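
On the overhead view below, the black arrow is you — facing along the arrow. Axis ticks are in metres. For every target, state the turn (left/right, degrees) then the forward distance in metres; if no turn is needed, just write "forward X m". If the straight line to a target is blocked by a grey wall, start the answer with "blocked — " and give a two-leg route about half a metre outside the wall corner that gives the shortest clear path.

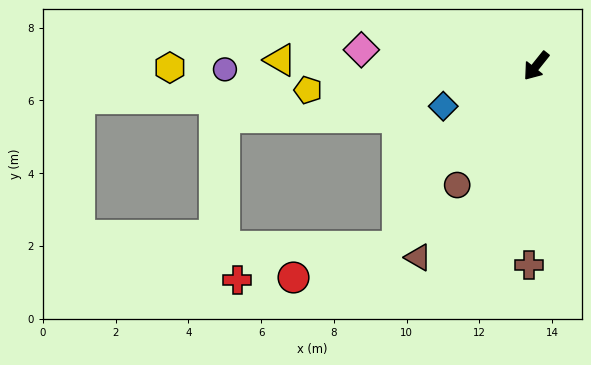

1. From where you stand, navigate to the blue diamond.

turn right 28°, forward 2.8 m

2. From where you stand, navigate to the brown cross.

turn left 37°, forward 5.5 m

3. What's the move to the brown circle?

turn left 5°, forward 3.9 m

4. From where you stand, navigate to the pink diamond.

turn right 57°, forward 4.8 m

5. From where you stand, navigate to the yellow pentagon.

turn right 45°, forward 6.3 m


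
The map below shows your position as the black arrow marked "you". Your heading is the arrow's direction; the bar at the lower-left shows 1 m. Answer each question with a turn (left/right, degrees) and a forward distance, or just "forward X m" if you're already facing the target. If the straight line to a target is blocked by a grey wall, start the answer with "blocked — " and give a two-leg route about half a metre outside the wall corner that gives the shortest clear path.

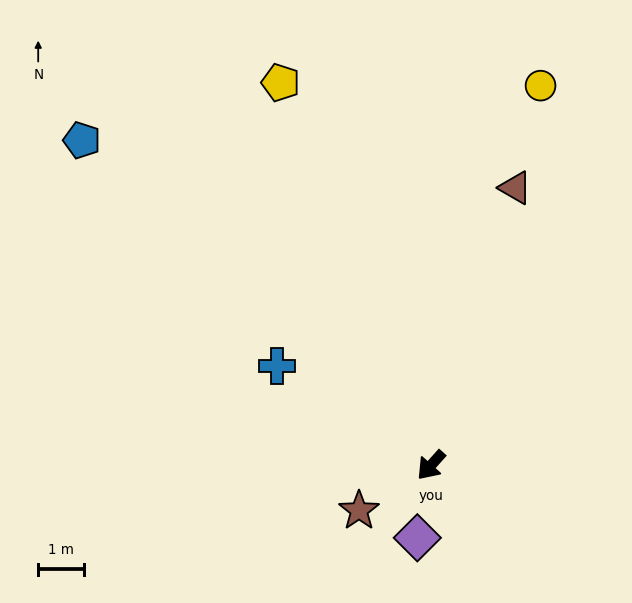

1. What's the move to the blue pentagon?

turn right 91°, forward 10.5 m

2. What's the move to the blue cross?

turn right 81°, forward 4.0 m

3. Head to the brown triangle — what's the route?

turn right 155°, forward 6.4 m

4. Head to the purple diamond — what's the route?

turn left 31°, forward 1.6 m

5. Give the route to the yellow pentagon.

turn right 117°, forward 9.0 m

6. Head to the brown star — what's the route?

turn right 16°, forward 1.9 m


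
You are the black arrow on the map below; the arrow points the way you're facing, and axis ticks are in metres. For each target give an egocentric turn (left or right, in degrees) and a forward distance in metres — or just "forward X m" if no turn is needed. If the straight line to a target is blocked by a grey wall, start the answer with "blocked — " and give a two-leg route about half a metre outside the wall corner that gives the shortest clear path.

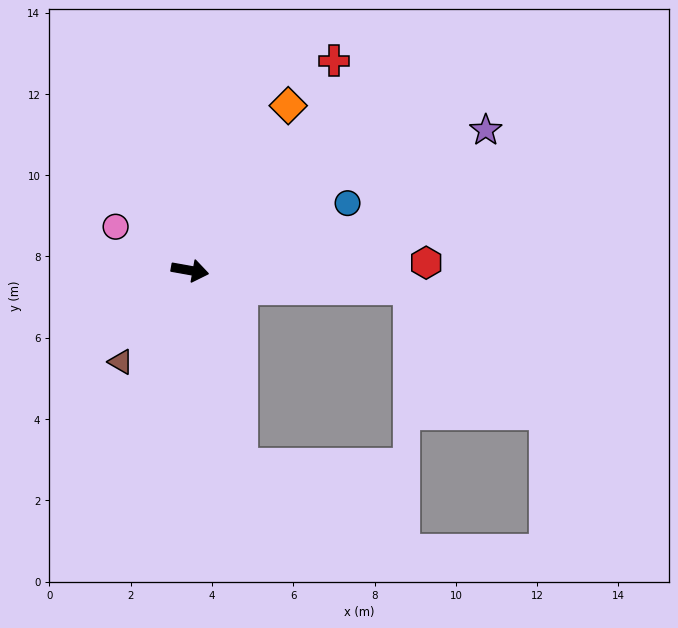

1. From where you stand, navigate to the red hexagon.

turn left 12°, forward 5.8 m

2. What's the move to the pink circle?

turn left 160°, forward 2.1 m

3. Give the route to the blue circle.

turn left 33°, forward 4.2 m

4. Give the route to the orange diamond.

turn left 69°, forward 4.7 m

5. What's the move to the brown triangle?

turn right 117°, forward 2.8 m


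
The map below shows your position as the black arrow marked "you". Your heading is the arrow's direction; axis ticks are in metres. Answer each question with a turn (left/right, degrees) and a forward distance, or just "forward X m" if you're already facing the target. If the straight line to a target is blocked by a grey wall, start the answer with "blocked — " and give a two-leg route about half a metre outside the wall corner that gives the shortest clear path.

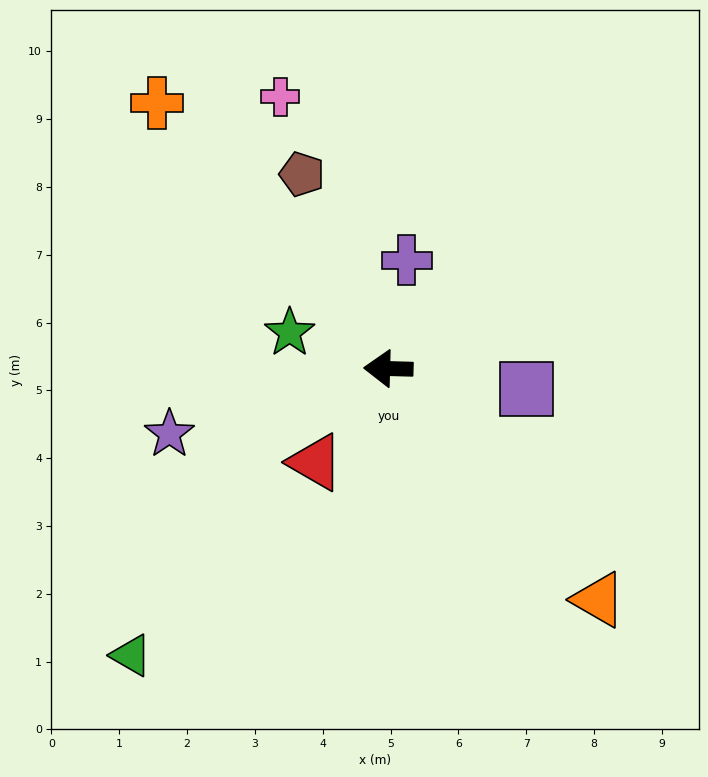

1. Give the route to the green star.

turn right 18°, forward 1.5 m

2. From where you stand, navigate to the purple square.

turn left 173°, forward 2.1 m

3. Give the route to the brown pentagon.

turn right 64°, forward 3.1 m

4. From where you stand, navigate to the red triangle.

turn left 54°, forward 1.8 m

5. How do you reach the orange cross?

turn right 47°, forward 5.2 m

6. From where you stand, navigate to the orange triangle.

turn left 134°, forward 4.6 m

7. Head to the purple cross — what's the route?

turn right 98°, forward 1.6 m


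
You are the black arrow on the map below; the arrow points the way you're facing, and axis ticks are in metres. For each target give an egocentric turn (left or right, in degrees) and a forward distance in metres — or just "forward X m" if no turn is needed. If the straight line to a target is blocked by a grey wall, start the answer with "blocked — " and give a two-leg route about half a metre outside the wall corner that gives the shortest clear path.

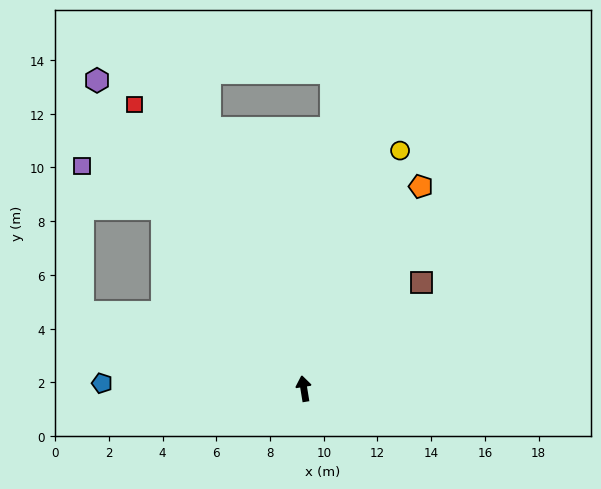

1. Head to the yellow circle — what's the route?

turn right 31°, forward 9.6 m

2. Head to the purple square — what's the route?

blocked — turn left 29°, forward 8.5 m, then turn left 23°, forward 3.4 m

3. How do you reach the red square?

turn left 22°, forward 12.3 m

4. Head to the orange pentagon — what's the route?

turn right 39°, forward 8.7 m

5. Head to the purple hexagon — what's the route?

turn left 25°, forward 13.8 m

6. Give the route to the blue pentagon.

turn left 79°, forward 7.5 m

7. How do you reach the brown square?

turn right 57°, forward 5.9 m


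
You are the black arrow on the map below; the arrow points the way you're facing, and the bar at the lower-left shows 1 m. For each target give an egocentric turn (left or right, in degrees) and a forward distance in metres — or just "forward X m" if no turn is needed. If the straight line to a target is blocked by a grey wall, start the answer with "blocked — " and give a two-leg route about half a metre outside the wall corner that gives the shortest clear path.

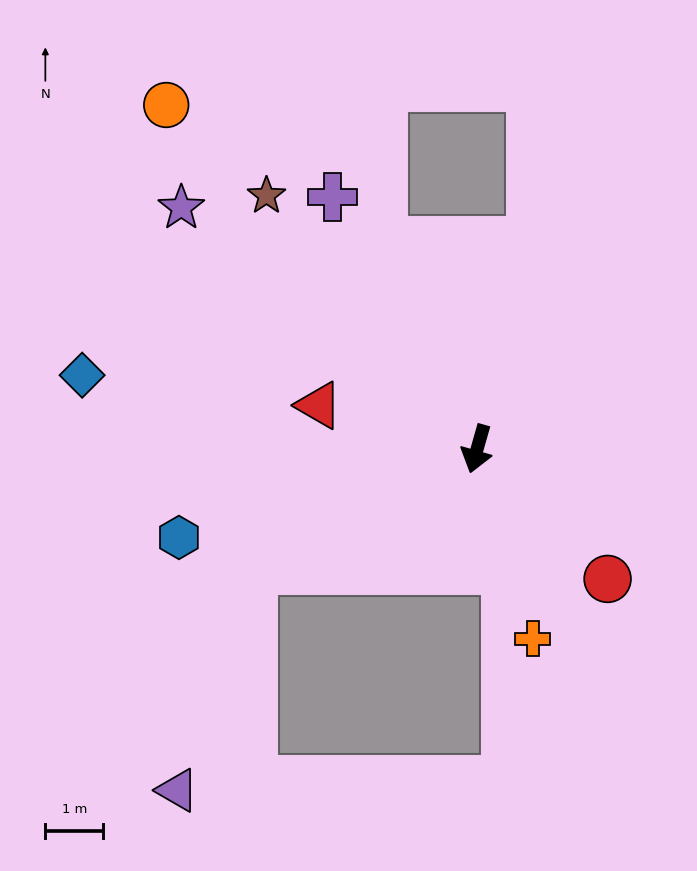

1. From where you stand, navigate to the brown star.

turn right 124°, forward 5.7 m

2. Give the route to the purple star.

turn right 113°, forward 6.6 m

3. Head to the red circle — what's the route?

turn left 61°, forward 3.2 m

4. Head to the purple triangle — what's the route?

blocked — turn right 46°, forward 4.4 m, then turn left 43°, forward 4.0 m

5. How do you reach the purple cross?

turn right 134°, forward 5.0 m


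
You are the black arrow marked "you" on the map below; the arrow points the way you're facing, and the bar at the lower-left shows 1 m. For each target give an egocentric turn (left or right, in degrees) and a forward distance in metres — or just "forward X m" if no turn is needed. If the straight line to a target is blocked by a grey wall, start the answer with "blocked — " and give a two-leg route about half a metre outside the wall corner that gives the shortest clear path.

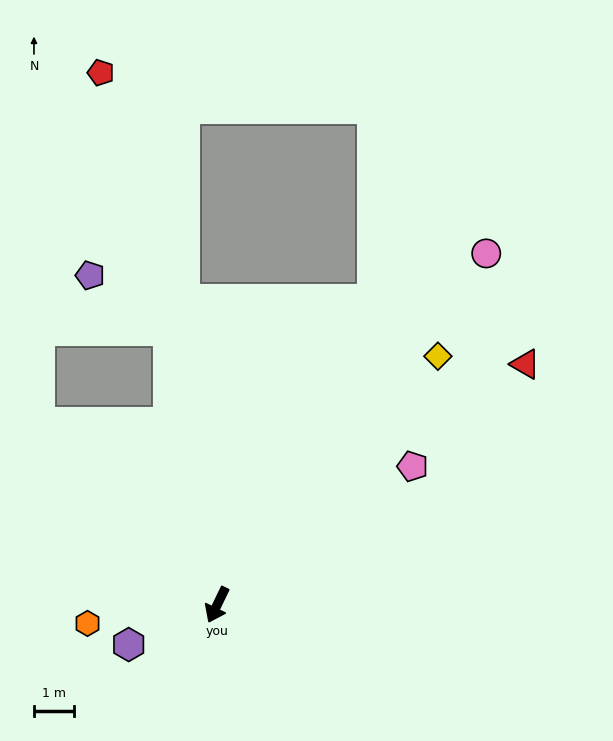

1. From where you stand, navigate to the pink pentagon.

turn left 151°, forward 6.0 m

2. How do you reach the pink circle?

turn left 168°, forward 11.1 m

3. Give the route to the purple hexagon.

turn right 40°, forward 2.4 m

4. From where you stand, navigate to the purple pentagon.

blocked — turn right 144°, forward 7.0 m, then turn left 46°, forward 2.4 m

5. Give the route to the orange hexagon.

turn right 56°, forward 3.3 m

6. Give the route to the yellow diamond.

turn left 164°, forward 8.3 m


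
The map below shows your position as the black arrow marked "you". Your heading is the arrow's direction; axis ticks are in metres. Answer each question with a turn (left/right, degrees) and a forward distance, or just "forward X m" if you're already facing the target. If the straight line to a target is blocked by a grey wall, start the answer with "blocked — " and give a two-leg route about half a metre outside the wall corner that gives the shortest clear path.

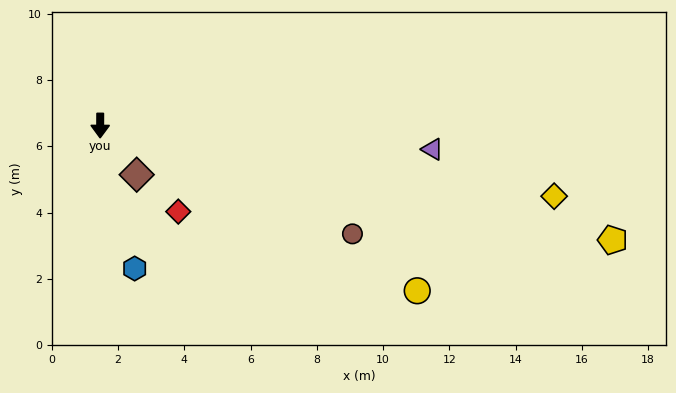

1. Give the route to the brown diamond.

turn left 37°, forward 1.8 m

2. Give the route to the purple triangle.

turn left 86°, forward 10.1 m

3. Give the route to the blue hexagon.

turn left 14°, forward 4.4 m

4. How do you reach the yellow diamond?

turn left 81°, forward 13.9 m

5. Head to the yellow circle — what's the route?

turn left 63°, forward 10.8 m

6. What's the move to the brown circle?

turn left 67°, forward 8.3 m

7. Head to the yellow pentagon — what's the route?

turn left 78°, forward 15.8 m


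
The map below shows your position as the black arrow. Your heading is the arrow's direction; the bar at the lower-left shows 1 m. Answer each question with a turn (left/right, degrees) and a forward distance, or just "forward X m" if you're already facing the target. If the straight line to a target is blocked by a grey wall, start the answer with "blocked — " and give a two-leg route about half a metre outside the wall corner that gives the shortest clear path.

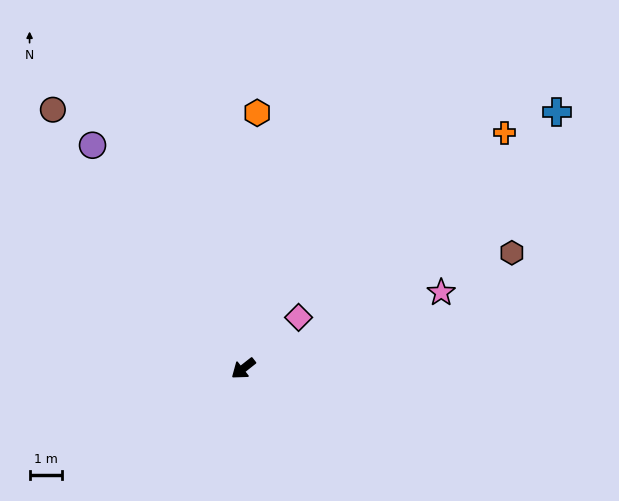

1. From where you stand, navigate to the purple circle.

turn right 94°, forward 8.2 m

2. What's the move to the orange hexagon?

turn right 131°, forward 7.8 m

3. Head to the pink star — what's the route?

turn left 163°, forward 6.5 m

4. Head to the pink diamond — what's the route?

turn right 176°, forward 2.3 m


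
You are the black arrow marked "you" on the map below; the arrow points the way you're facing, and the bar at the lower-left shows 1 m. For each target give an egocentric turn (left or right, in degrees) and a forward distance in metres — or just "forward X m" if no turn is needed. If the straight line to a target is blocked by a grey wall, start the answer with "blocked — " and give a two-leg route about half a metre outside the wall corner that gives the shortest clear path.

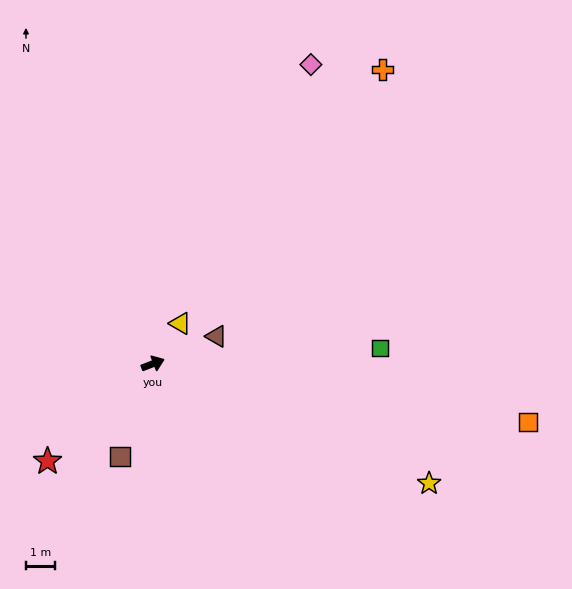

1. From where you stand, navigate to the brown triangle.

turn left 2°, forward 2.4 m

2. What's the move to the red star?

turn right 158°, forward 5.0 m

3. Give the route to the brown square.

turn right 131°, forward 3.4 m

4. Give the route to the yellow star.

turn right 45°, forward 10.5 m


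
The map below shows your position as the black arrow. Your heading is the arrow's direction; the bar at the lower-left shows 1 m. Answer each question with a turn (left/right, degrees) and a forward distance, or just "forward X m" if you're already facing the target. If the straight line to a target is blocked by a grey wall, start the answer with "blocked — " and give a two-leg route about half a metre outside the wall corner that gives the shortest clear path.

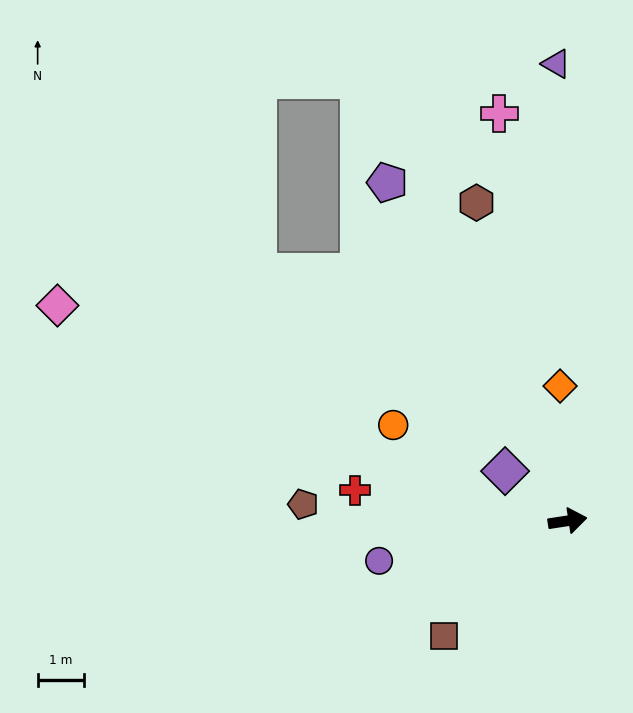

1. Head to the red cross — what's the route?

turn left 163°, forward 4.6 m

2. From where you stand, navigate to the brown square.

turn right 146°, forward 3.6 m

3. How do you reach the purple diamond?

turn left 133°, forward 1.7 m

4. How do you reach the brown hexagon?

turn left 97°, forward 7.1 m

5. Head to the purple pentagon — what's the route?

turn left 109°, forward 8.2 m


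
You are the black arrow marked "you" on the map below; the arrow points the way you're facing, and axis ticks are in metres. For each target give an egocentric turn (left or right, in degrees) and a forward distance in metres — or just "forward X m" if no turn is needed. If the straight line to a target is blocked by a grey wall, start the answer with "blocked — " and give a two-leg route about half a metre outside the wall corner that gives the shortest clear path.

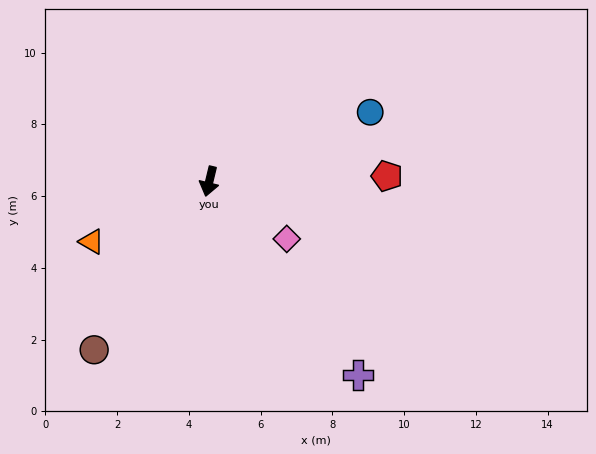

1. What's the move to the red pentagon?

turn left 105°, forward 5.0 m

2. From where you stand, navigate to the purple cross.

turn left 51°, forward 6.8 m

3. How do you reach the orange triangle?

turn right 49°, forward 3.7 m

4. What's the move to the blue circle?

turn left 127°, forward 4.9 m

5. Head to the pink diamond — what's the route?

turn left 67°, forward 2.7 m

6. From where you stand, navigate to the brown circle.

turn right 21°, forward 5.7 m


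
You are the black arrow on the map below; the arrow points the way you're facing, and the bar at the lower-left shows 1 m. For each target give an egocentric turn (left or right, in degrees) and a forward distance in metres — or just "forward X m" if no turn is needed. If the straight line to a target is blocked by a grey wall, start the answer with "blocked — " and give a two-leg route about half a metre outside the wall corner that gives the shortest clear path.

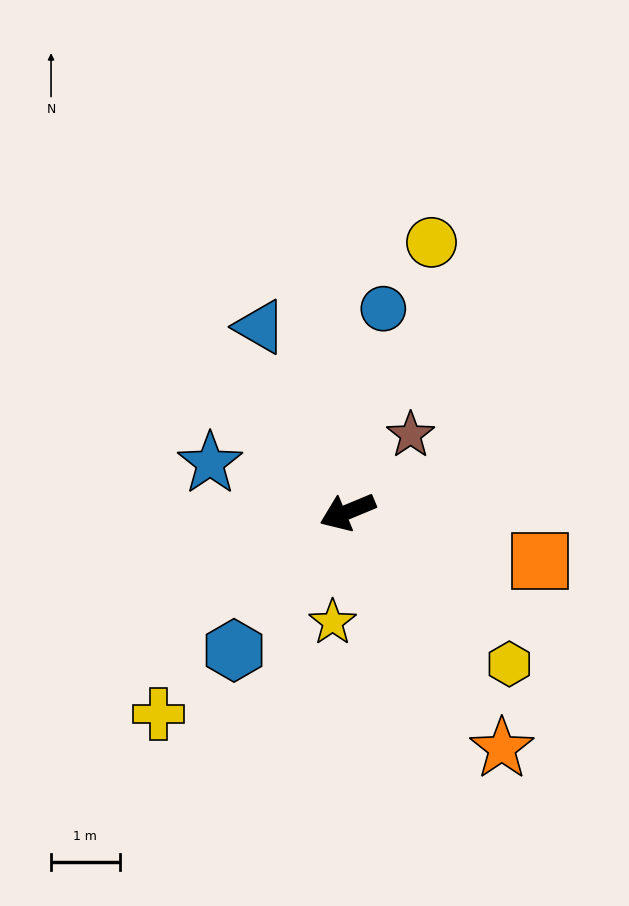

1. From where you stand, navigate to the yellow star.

turn left 60°, forward 1.6 m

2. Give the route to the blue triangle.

turn right 87°, forward 3.0 m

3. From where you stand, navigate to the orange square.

turn left 143°, forward 2.9 m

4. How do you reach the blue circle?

turn right 123°, forward 3.0 m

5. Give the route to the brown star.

turn right 152°, forward 1.5 m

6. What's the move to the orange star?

turn left 101°, forward 4.1 m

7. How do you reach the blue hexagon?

turn left 28°, forward 2.6 m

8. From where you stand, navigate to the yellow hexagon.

turn left 114°, forward 3.2 m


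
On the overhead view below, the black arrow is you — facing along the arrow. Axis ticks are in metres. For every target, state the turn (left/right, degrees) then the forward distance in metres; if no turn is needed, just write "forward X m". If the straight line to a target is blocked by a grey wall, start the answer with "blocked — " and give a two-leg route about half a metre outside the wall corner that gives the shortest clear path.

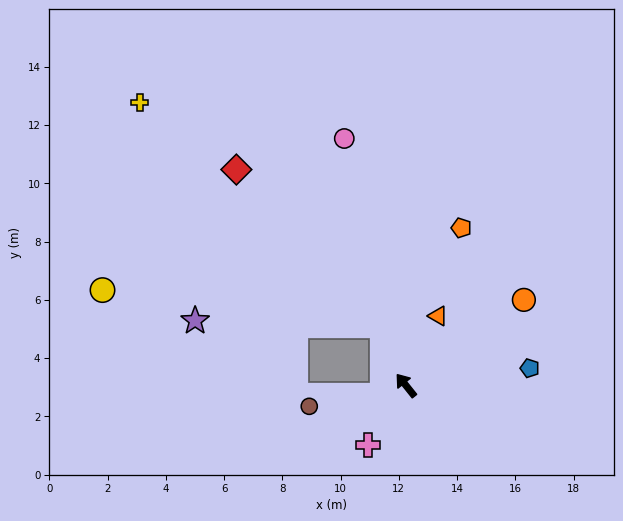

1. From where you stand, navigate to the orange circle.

turn right 93°, forward 5.0 m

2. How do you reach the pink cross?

turn left 109°, forward 2.4 m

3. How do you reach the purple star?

blocked — turn right 16°, forward 2.2 m, then turn left 66°, forward 6.4 m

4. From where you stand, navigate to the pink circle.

turn right 25°, forward 8.7 m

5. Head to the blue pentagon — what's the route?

turn right 121°, forward 4.3 m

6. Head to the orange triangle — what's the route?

turn right 63°, forward 2.6 m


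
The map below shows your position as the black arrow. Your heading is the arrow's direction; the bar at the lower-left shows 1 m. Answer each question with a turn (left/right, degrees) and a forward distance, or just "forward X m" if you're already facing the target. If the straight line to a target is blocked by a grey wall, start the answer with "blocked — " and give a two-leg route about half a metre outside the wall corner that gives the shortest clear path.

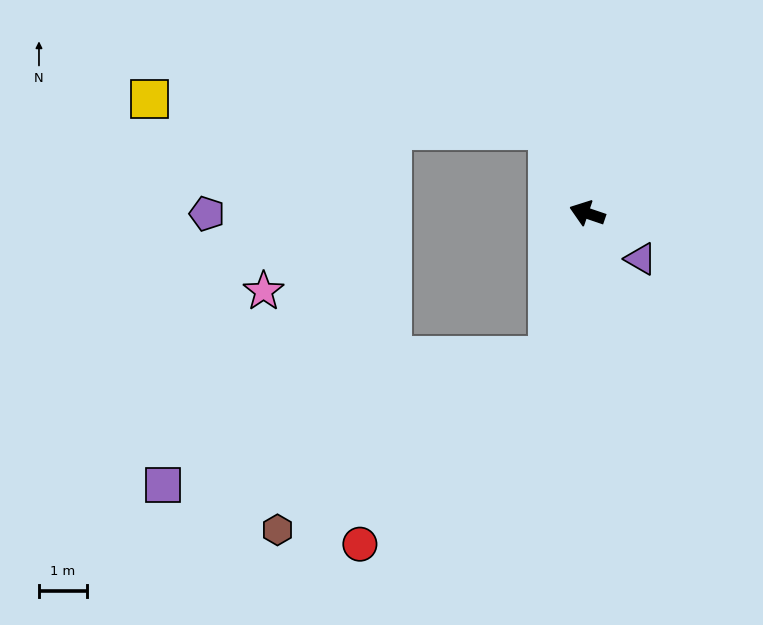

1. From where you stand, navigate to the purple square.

blocked — turn left 94°, forward 3.1 m, then turn right 57°, forward 8.5 m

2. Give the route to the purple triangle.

turn left 158°, forward 1.5 m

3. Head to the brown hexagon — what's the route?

blocked — turn left 94°, forward 3.1 m, then turn right 43°, forward 6.8 m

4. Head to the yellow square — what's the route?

blocked — turn right 46°, forward 1.9 m, then turn left 60°, forward 8.4 m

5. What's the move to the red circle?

blocked — turn left 94°, forward 3.1 m, then turn right 30°, forward 5.6 m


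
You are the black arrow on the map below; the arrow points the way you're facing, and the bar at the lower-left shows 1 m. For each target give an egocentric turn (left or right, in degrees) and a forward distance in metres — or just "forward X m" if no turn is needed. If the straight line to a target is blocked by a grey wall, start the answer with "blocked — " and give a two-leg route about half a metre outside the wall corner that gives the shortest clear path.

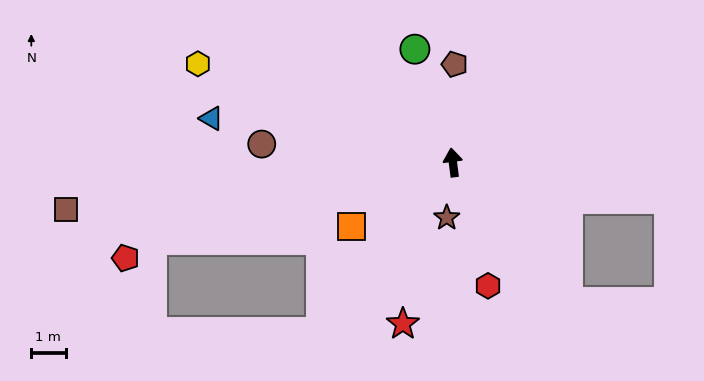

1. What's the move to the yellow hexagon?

turn left 61°, forward 8.0 m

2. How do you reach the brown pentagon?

turn right 8°, forward 2.9 m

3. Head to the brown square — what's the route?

turn left 90°, forward 11.4 m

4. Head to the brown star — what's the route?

turn left 166°, forward 1.6 m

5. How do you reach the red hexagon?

turn right 172°, forward 3.7 m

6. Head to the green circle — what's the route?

turn left 11°, forward 3.5 m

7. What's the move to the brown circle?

turn left 77°, forward 5.6 m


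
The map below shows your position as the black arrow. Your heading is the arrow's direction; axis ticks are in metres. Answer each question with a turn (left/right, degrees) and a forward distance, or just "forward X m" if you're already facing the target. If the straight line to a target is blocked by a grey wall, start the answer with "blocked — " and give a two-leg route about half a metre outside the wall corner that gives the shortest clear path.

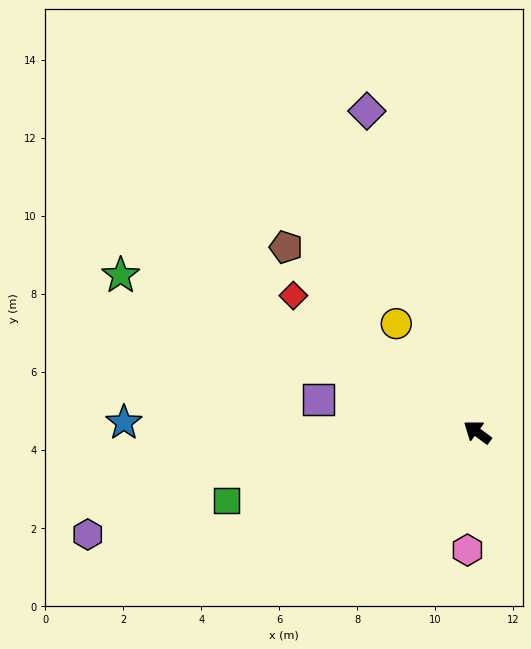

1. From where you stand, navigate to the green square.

turn left 52°, forward 6.7 m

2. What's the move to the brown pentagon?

turn right 8°, forward 6.8 m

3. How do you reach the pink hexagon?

turn left 122°, forward 3.0 m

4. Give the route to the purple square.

turn left 25°, forward 4.1 m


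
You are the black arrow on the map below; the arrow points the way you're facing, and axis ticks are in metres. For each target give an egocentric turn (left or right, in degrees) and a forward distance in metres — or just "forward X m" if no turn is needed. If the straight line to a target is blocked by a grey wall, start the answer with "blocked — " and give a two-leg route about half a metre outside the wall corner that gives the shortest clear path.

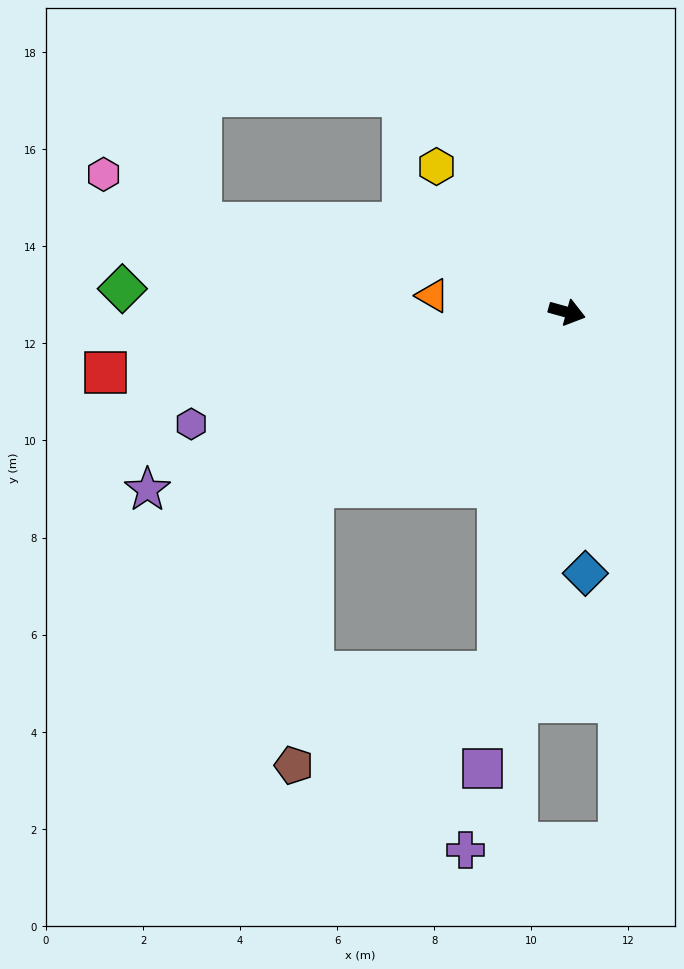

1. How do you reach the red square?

turn right 157°, forward 9.6 m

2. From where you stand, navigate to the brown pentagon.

blocked — turn right 130°, forward 6.4 m, then turn left 52°, forward 5.8 m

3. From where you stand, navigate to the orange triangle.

turn right 172°, forward 2.8 m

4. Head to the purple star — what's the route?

turn right 142°, forward 9.4 m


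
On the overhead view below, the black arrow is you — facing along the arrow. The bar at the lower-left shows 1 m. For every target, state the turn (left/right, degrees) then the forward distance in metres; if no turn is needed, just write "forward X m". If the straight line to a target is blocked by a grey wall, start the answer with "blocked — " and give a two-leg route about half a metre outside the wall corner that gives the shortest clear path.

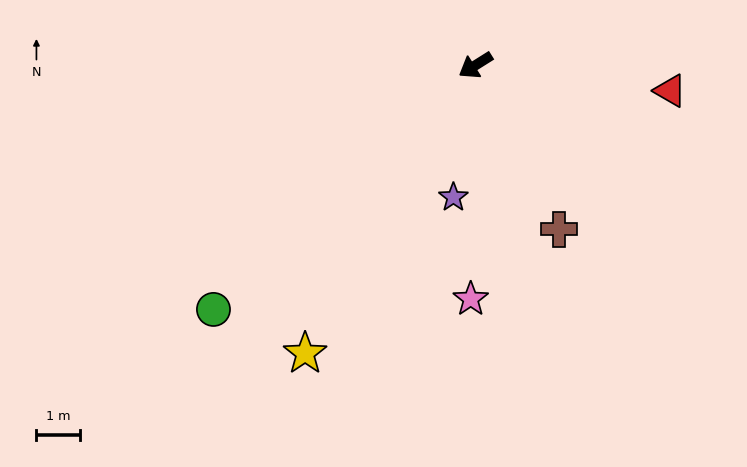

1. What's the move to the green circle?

turn left 11°, forward 8.2 m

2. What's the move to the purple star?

turn left 48°, forward 3.1 m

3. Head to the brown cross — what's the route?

turn left 85°, forward 4.2 m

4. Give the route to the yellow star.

turn left 27°, forward 7.7 m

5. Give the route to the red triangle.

turn left 140°, forward 4.5 m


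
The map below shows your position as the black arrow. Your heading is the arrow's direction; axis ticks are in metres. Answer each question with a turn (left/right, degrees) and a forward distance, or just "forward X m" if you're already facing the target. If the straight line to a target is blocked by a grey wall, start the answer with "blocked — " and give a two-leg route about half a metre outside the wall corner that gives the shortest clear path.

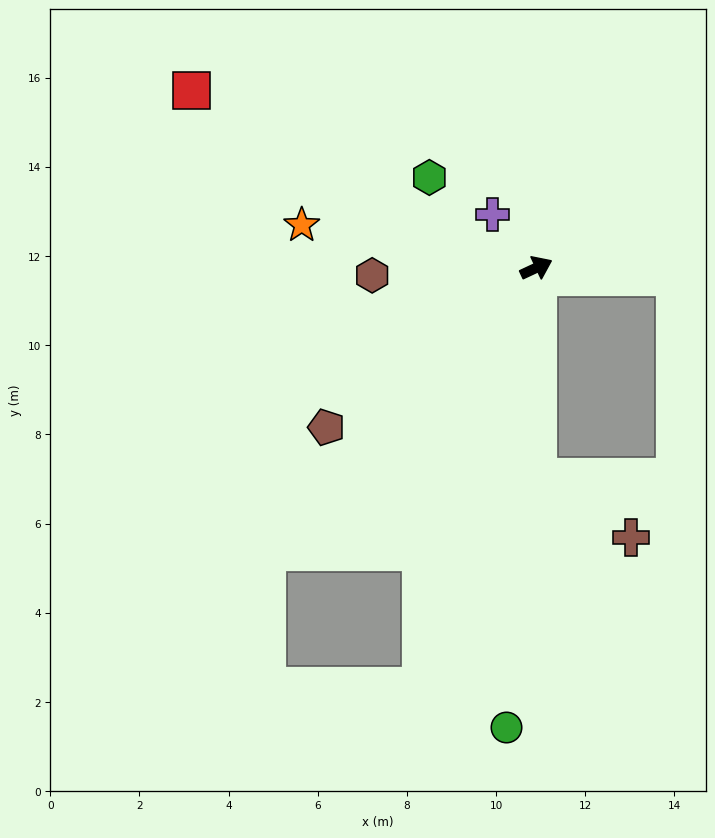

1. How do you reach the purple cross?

turn left 105°, forward 1.5 m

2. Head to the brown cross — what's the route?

blocked — turn right 115°, forward 4.7 m, then turn left 57°, forward 2.5 m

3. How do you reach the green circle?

turn right 119°, forward 10.3 m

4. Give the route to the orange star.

turn left 145°, forward 5.3 m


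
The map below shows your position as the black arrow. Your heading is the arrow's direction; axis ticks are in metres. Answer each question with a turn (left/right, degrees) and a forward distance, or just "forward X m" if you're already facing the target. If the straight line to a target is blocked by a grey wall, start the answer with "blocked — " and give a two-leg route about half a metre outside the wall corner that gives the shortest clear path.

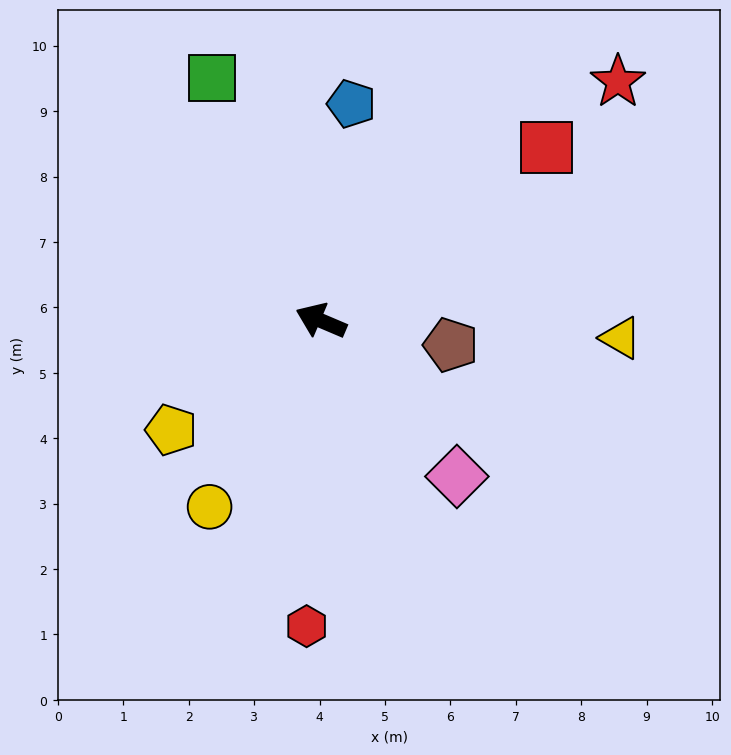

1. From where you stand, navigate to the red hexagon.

turn left 110°, forward 4.7 m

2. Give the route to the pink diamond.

turn left 154°, forward 3.2 m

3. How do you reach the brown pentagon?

turn right 168°, forward 2.0 m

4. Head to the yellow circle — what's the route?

turn left 82°, forward 3.3 m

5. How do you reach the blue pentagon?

turn right 75°, forward 3.3 m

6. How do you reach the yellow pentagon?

turn left 59°, forward 2.8 m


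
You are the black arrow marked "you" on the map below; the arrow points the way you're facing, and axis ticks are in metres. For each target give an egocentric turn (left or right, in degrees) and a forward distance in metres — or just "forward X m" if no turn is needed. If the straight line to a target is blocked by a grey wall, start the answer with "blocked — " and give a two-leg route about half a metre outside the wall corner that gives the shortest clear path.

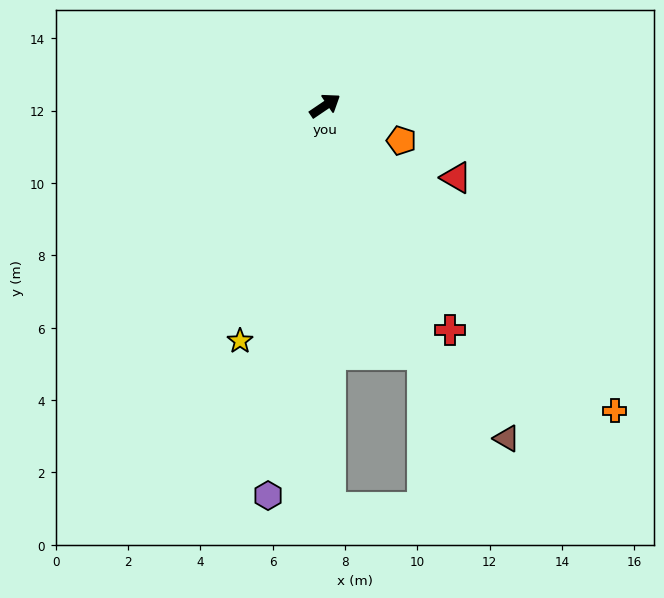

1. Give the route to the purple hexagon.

turn right 132°, forward 10.9 m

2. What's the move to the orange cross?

turn right 81°, forward 11.6 m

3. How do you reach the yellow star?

turn right 144°, forward 6.9 m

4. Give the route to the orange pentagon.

turn right 59°, forward 2.3 m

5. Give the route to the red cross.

turn right 95°, forward 7.1 m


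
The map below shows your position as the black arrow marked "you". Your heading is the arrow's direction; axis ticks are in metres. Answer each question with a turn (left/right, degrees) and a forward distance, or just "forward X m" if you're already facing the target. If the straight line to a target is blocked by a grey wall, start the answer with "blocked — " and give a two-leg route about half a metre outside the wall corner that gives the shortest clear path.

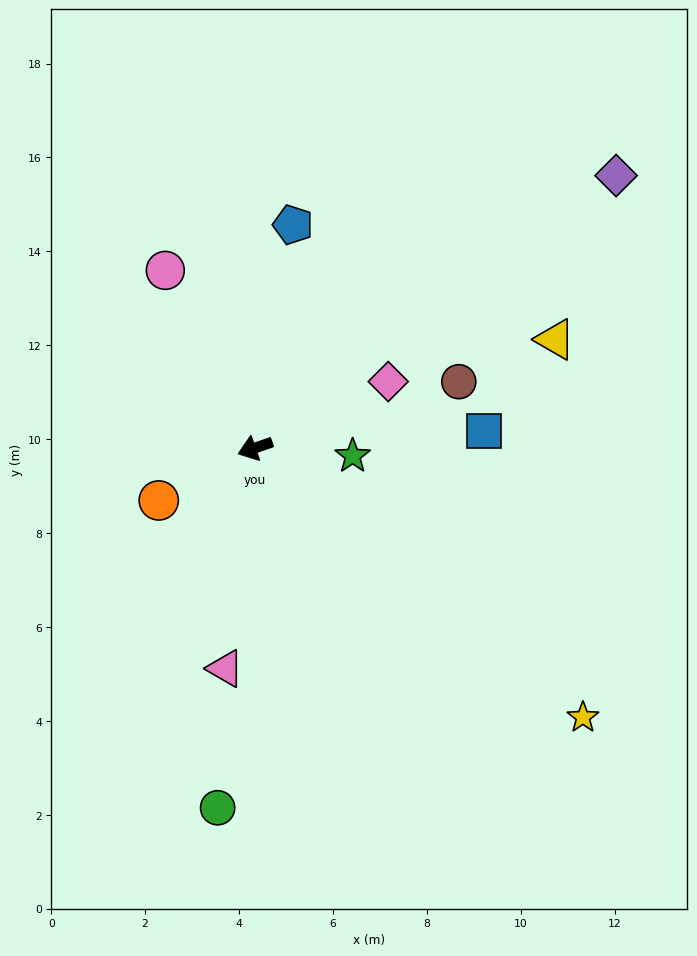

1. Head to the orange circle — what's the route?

turn left 9°, forward 2.3 m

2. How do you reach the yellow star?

turn left 121°, forward 9.0 m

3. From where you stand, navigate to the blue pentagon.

turn right 119°, forward 4.8 m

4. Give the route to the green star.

turn left 156°, forward 2.1 m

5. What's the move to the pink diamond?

turn right 173°, forward 3.2 m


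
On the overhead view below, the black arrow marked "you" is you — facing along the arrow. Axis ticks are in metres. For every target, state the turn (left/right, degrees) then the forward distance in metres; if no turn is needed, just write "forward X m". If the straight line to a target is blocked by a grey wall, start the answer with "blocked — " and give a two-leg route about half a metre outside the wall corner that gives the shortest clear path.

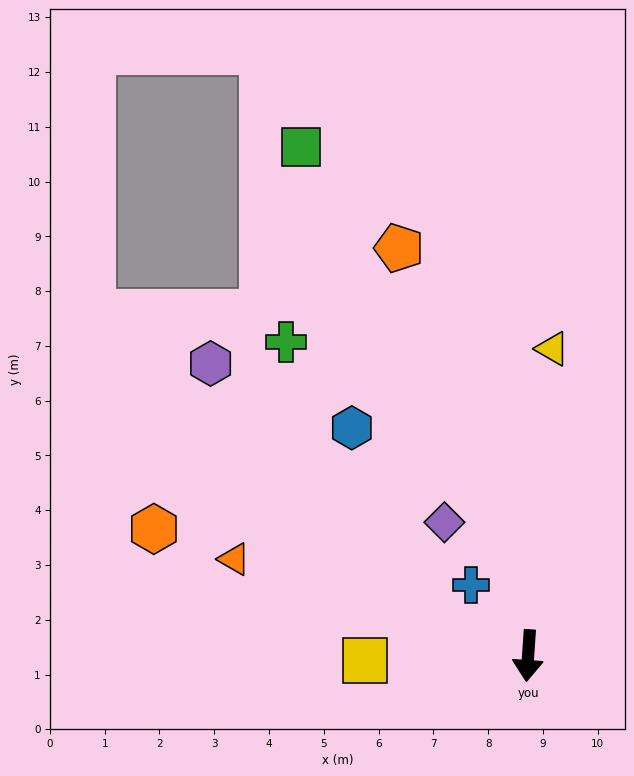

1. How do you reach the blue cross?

turn right 137°, forward 1.7 m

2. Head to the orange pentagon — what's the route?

turn right 159°, forward 7.8 m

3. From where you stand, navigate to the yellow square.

turn right 84°, forward 3.0 m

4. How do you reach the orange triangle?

turn right 104°, forward 5.6 m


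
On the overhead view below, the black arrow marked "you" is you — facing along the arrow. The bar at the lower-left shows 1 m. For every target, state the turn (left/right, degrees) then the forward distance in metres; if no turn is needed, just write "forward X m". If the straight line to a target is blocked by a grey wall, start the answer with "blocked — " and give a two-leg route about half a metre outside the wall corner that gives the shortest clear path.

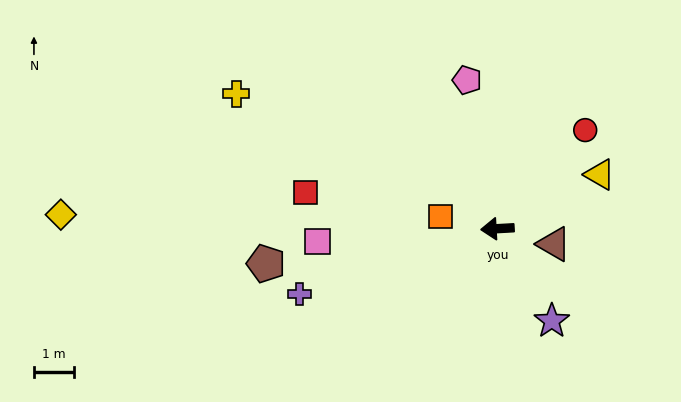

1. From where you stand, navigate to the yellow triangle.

turn right 155°, forward 2.9 m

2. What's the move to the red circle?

turn right 135°, forward 3.3 m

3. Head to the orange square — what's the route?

turn right 15°, forward 1.5 m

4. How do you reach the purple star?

turn left 117°, forward 2.7 m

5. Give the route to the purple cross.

turn left 15°, forward 5.2 m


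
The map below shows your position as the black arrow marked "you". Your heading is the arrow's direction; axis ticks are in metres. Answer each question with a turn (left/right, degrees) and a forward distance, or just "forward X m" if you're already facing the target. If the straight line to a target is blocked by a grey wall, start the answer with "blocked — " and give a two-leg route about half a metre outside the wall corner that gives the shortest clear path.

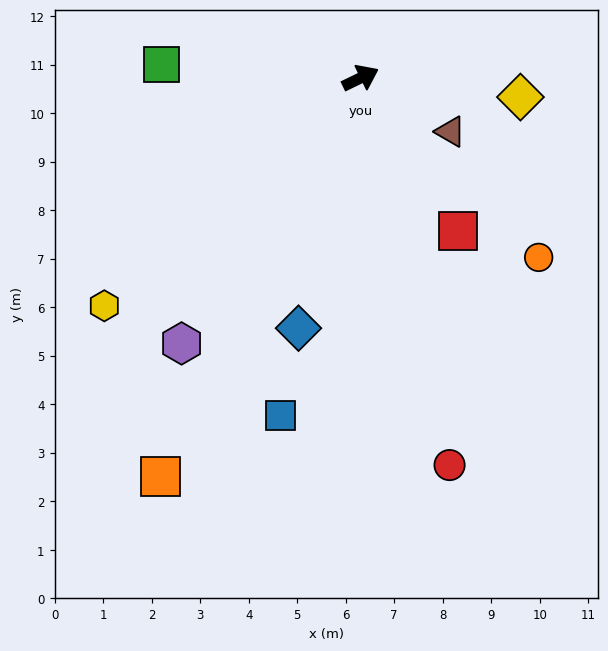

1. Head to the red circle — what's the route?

turn right 103°, forward 8.2 m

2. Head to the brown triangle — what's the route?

turn right 57°, forward 2.2 m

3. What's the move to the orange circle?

turn right 71°, forward 5.2 m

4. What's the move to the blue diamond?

turn right 130°, forward 5.3 m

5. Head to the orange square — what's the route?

turn right 142°, forward 9.2 m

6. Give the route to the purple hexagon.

turn right 150°, forward 6.6 m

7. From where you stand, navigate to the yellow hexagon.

turn right 164°, forward 7.1 m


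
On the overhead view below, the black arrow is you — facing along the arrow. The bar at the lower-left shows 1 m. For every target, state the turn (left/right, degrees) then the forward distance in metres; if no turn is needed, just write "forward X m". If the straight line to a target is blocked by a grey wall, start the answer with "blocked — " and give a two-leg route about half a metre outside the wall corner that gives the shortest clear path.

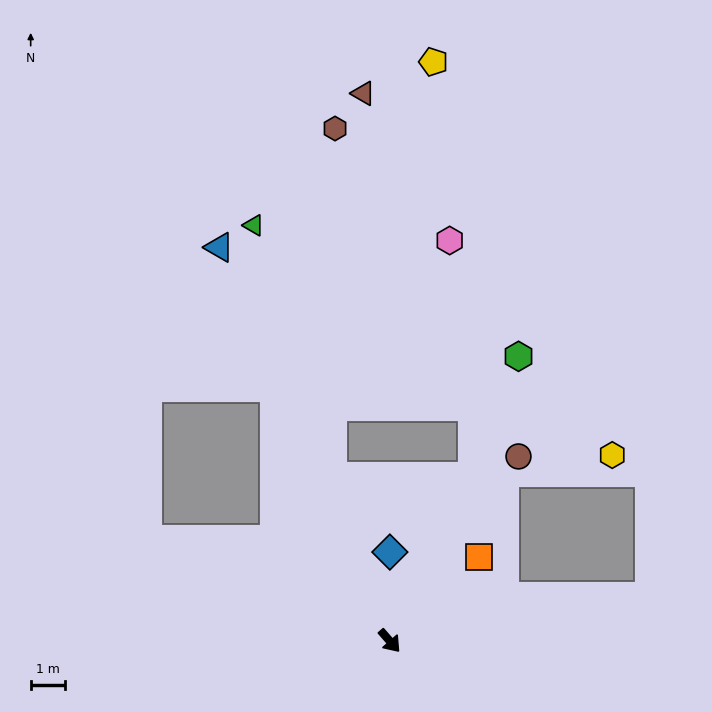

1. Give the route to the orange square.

turn left 92°, forward 3.5 m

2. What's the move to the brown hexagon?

blocked — turn left 158°, forward 5.0 m, then turn right 20°, forward 10.0 m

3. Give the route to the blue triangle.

turn left 162°, forward 12.4 m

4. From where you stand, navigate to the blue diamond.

turn left 139°, forward 2.6 m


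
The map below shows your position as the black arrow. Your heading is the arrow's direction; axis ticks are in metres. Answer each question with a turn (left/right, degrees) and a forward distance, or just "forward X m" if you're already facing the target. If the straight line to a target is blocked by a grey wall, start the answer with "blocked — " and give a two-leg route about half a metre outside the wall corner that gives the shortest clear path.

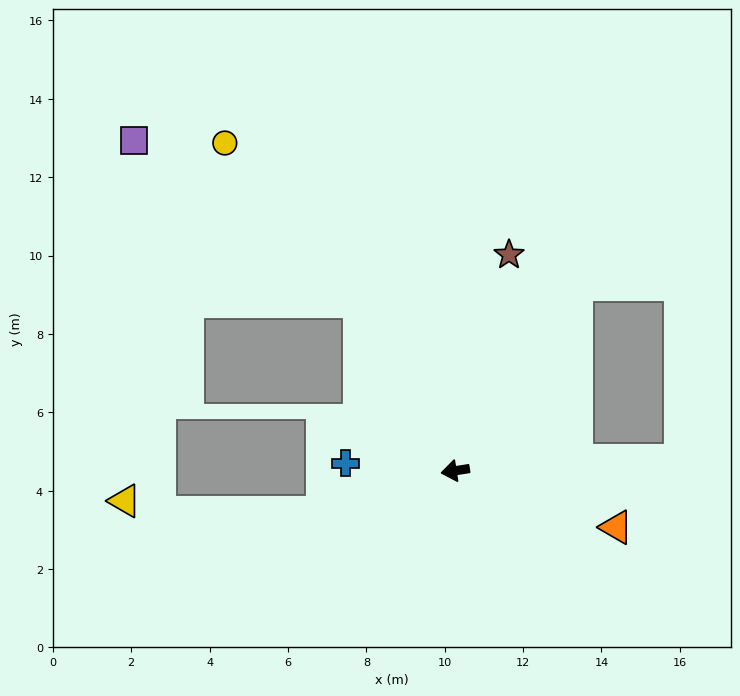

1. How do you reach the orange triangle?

turn left 152°, forward 4.4 m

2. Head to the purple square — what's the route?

blocked — turn right 70°, forward 5.0 m, then turn left 26°, forward 7.1 m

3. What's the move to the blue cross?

turn right 13°, forward 2.8 m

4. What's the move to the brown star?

turn right 113°, forward 5.7 m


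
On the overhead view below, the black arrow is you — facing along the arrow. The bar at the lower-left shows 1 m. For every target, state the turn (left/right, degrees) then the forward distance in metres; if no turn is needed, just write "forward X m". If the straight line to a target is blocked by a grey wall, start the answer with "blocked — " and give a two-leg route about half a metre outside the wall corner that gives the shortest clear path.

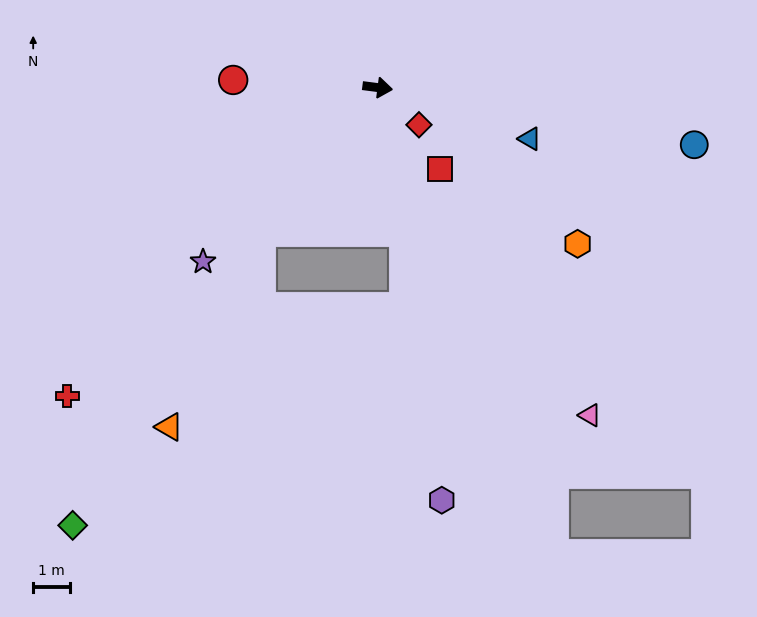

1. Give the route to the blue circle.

turn right 3°, forward 8.7 m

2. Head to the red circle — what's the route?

turn right 176°, forward 3.9 m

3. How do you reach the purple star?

turn right 128°, forward 6.7 m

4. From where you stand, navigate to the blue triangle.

turn right 11°, forward 4.4 m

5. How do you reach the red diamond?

turn right 35°, forward 1.5 m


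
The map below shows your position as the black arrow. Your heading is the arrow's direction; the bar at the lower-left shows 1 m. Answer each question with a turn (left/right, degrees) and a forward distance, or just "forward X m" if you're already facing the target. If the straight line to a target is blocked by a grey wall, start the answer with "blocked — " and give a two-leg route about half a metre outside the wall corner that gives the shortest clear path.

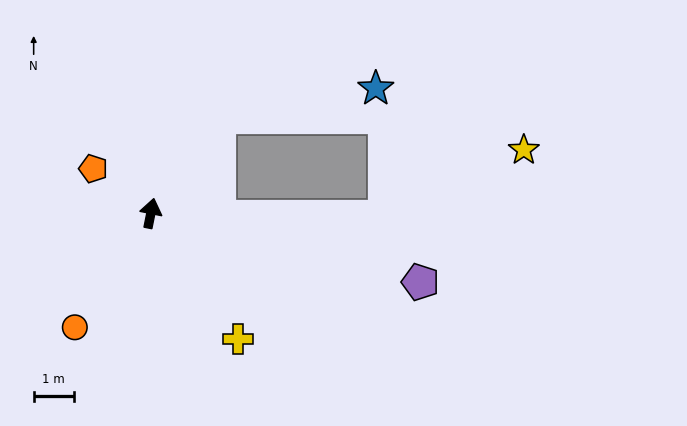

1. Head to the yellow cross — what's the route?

turn right 134°, forward 3.8 m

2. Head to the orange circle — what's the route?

turn left 158°, forward 3.4 m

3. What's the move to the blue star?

blocked — turn right 24°, forward 2.9 m, then turn right 44°, forward 4.0 m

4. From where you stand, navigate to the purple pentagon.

turn right 93°, forward 6.9 m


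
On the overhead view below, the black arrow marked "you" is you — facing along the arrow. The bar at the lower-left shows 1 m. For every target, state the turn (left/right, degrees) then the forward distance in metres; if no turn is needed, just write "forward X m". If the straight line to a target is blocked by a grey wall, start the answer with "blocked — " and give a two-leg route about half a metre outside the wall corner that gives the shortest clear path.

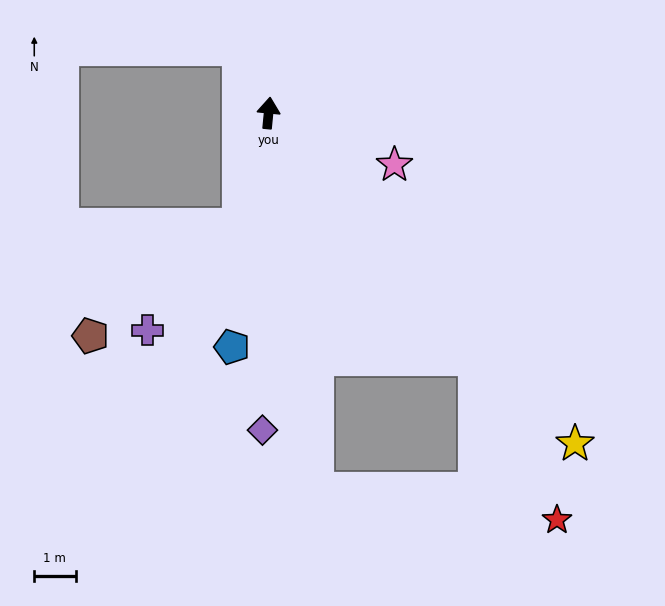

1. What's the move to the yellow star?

turn right 132°, forward 10.9 m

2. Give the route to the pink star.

turn right 107°, forward 3.3 m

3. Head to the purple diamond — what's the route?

turn right 176°, forward 7.7 m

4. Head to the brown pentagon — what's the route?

blocked — turn left 171°, forward 2.8 m, then turn right 39°, forward 4.5 m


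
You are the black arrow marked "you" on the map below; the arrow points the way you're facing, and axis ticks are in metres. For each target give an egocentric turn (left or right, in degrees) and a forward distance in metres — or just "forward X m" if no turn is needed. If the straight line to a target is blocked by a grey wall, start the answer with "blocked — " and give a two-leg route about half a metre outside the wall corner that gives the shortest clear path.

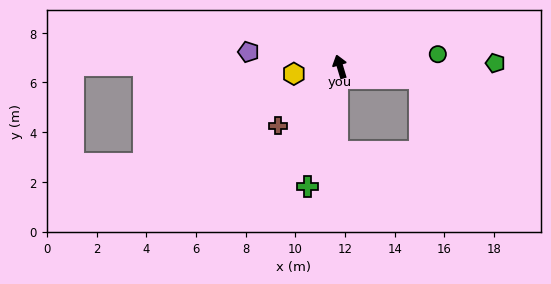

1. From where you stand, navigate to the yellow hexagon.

turn left 82°, forward 1.9 m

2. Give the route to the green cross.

turn left 148°, forward 5.0 m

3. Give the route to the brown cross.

turn left 117°, forward 3.4 m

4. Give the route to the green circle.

turn right 99°, forward 4.0 m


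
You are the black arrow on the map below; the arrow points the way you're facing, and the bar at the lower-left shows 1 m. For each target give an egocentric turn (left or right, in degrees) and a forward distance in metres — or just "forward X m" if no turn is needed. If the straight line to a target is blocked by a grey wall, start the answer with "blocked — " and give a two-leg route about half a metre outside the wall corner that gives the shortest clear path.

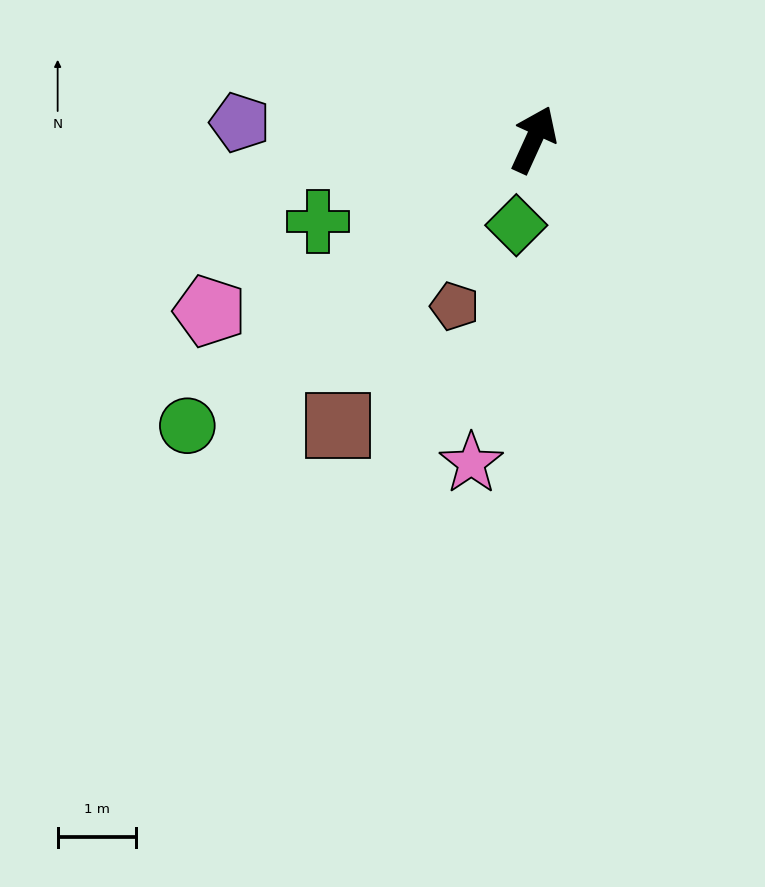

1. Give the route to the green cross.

turn left 135°, forward 3.0 m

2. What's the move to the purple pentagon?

turn left 111°, forward 3.8 m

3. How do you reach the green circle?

turn left 154°, forward 5.8 m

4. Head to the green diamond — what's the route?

turn right 167°, forward 1.1 m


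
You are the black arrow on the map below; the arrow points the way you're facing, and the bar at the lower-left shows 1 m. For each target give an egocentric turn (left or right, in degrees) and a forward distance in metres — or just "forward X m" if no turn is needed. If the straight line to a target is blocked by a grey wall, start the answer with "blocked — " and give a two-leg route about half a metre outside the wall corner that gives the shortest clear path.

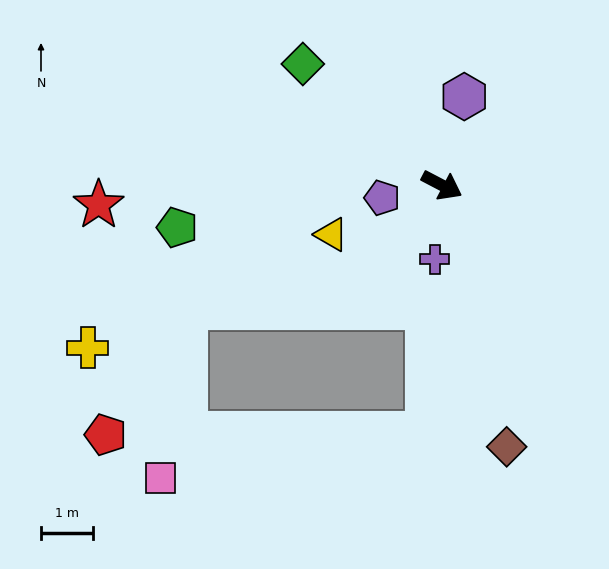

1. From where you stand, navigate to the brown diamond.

turn right 48°, forward 5.2 m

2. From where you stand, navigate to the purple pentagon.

turn right 140°, forward 1.2 m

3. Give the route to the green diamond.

turn left 167°, forward 3.6 m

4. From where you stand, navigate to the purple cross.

turn right 68°, forward 1.4 m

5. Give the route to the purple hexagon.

turn left 104°, forward 1.8 m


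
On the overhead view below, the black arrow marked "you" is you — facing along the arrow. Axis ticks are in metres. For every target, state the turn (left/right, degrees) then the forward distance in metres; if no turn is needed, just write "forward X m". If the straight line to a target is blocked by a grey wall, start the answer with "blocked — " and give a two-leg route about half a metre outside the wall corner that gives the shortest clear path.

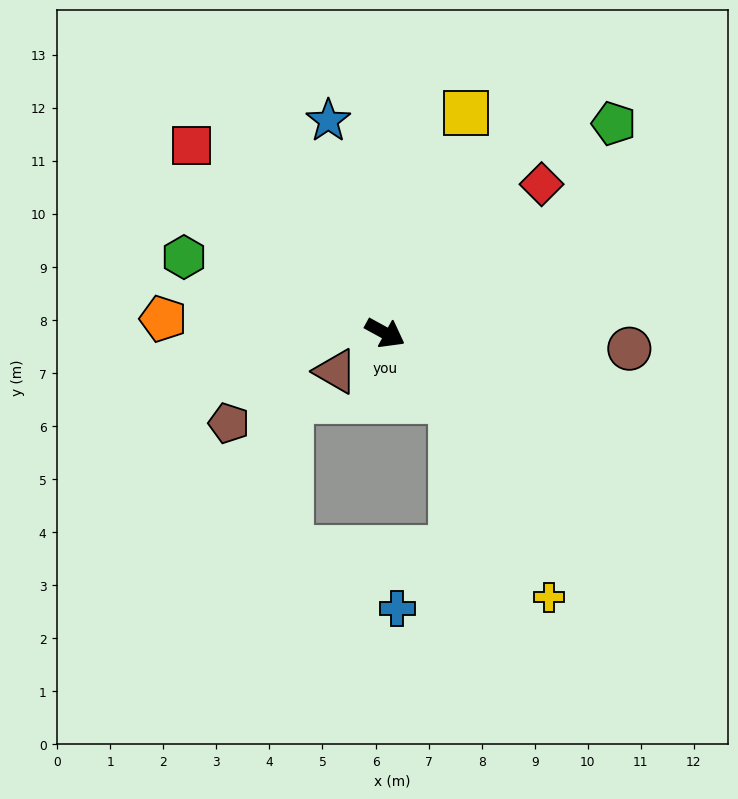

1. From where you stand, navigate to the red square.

turn left 165°, forward 5.1 m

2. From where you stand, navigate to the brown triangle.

turn right 114°, forward 1.2 m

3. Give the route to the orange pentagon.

turn right 155°, forward 4.2 m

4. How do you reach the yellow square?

turn left 99°, forward 4.4 m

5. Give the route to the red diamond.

turn left 72°, forward 4.1 m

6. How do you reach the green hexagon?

turn right 172°, forward 4.1 m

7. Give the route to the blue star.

turn left 134°, forward 4.1 m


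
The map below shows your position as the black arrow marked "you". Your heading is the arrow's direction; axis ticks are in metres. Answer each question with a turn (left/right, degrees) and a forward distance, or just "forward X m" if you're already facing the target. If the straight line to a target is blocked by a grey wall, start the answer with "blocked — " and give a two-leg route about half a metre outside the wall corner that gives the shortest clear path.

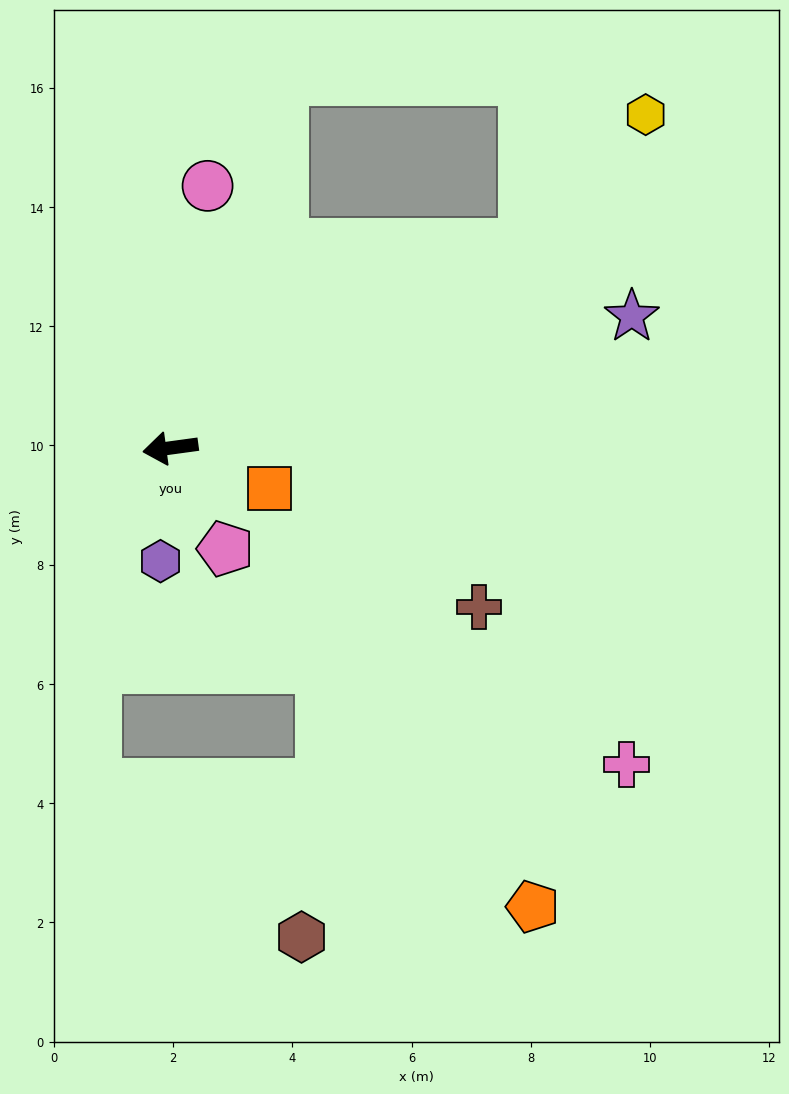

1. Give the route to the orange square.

turn left 150°, forward 1.8 m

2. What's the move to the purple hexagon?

turn left 77°, forward 1.9 m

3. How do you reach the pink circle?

turn right 106°, forward 4.4 m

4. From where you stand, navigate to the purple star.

turn right 172°, forward 8.0 m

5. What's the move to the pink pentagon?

turn left 111°, forward 1.9 m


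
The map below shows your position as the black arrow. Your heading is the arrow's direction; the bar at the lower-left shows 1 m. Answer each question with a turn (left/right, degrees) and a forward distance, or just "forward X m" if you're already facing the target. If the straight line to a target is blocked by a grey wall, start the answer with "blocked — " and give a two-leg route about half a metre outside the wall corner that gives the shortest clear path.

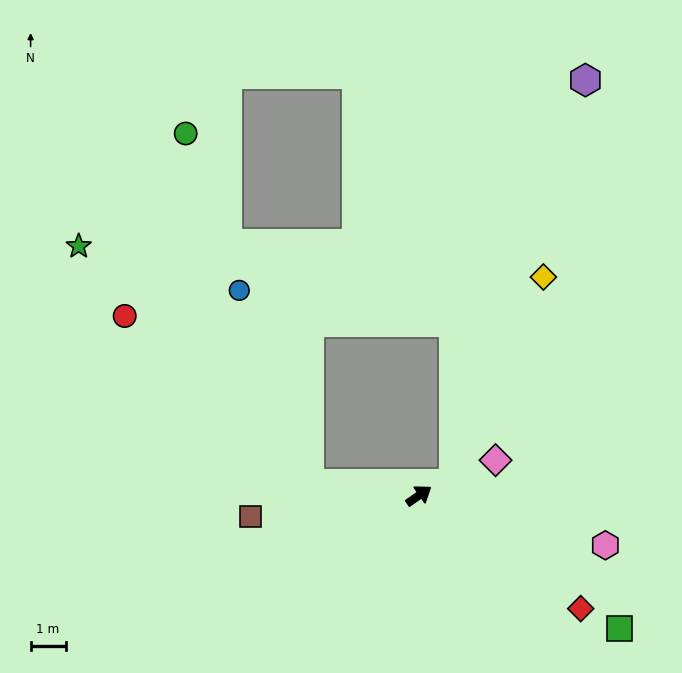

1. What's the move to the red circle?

blocked — turn left 139°, forward 3.1 m, then turn right 36°, forward 7.1 m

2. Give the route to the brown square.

turn left 152°, forward 4.8 m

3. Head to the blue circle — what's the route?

blocked — turn left 139°, forward 3.1 m, then turn right 64°, forward 5.9 m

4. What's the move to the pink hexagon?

turn right 50°, forward 5.5 m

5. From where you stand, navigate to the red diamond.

turn right 70°, forward 5.6 m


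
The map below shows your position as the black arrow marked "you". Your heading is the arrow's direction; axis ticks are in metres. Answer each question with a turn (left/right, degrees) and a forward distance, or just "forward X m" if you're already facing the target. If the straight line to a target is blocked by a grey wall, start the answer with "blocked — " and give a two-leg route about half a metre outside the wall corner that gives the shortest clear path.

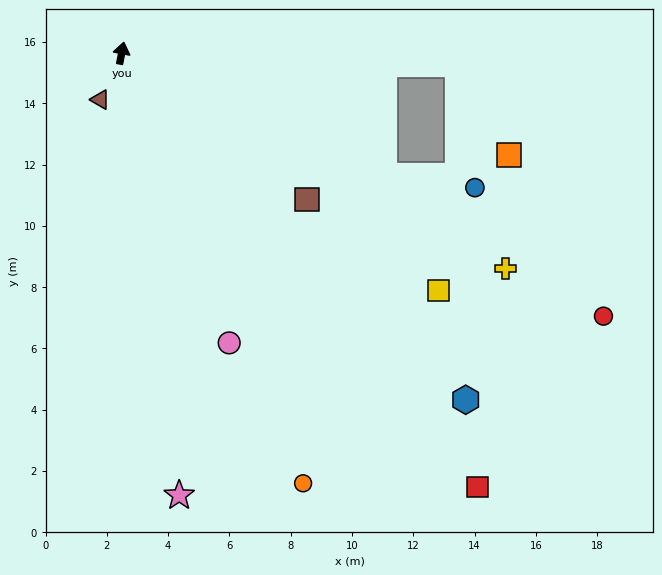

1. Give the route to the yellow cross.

turn right 108°, forward 14.4 m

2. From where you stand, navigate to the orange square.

blocked — turn right 81°, forward 11.0 m, then turn right 59°, forward 3.4 m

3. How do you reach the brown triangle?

turn left 166°, forward 1.7 m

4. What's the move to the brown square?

turn right 117°, forward 7.7 m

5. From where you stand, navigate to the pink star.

turn right 162°, forward 14.6 m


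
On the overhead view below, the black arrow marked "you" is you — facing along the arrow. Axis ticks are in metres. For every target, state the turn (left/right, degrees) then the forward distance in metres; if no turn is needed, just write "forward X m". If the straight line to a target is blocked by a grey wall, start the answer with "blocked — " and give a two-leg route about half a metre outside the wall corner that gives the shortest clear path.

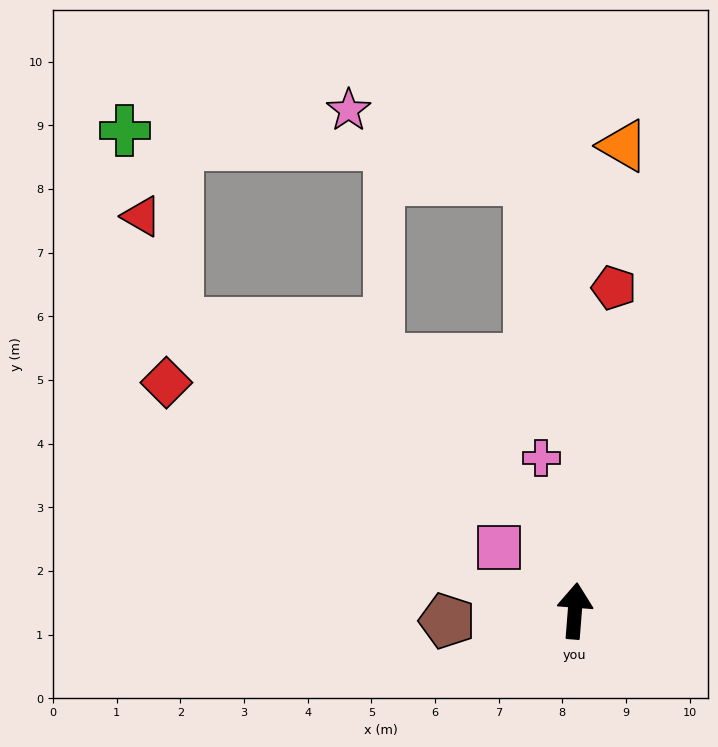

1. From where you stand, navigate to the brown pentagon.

turn left 99°, forward 2.0 m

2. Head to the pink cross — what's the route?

turn left 17°, forward 2.5 m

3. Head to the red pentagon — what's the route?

turn right 2°, forward 5.1 m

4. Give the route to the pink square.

turn left 55°, forward 1.6 m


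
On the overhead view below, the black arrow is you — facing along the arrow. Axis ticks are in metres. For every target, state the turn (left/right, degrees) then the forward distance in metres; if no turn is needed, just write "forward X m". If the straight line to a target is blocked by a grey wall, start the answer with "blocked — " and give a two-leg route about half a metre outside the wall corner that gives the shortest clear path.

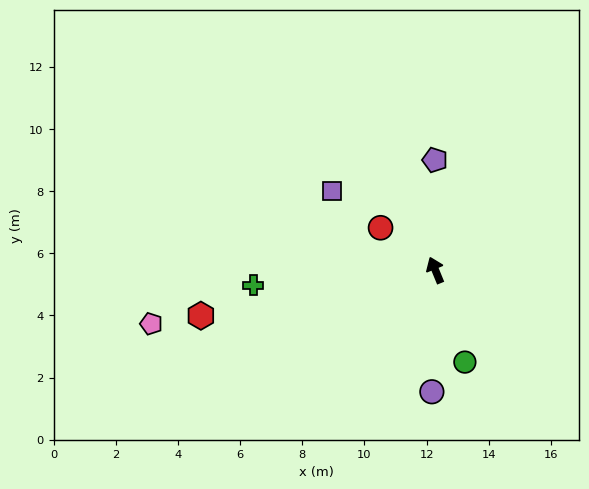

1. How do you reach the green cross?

turn left 72°, forward 5.9 m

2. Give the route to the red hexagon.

turn left 79°, forward 7.7 m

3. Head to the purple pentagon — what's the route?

turn right 22°, forward 3.5 m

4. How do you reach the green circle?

turn left 176°, forward 3.1 m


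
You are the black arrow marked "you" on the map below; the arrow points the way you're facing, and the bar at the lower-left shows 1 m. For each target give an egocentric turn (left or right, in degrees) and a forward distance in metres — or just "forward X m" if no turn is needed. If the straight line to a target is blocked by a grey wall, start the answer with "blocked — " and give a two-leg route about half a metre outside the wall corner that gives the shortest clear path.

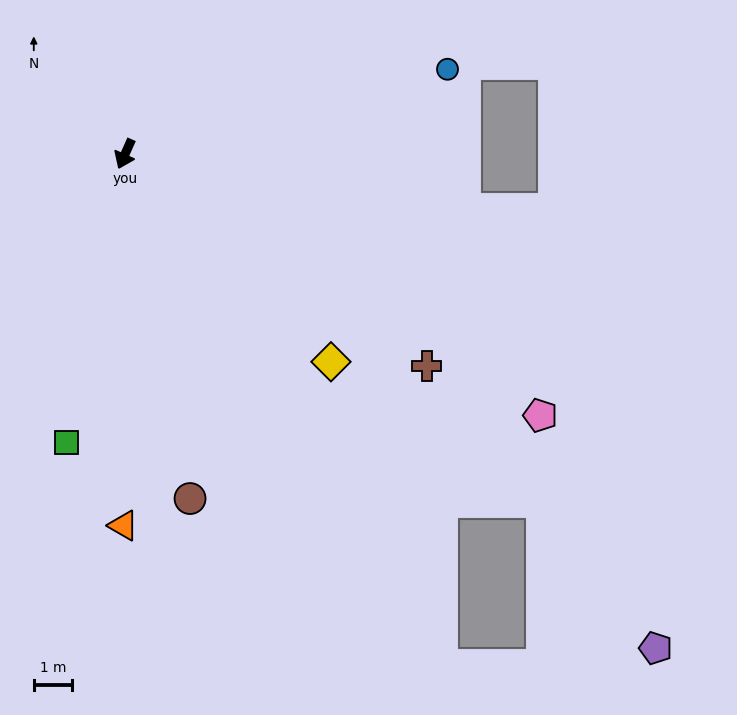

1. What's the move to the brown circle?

turn left 35°, forward 9.2 m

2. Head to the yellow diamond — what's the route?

turn left 69°, forward 7.7 m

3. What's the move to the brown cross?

turn left 79°, forward 9.7 m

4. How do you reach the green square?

turn left 12°, forward 7.7 m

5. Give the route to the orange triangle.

turn left 24°, forward 9.8 m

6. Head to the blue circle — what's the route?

turn left 129°, forward 8.8 m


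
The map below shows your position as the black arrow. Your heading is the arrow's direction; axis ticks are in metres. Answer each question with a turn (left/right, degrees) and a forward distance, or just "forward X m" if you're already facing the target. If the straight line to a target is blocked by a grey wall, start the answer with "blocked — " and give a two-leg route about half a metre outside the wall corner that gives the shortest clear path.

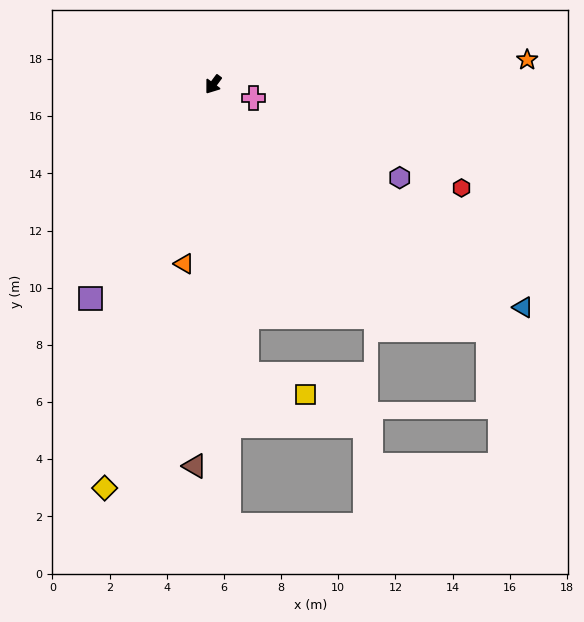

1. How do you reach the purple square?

turn left 7°, forward 8.6 m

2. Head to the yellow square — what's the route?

blocked — turn left 43°, forward 10.2 m, then turn left 64°, forward 2.2 m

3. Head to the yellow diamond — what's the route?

turn left 22°, forward 14.6 m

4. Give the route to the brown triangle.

turn left 34°, forward 13.4 m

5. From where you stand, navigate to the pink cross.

turn left 108°, forward 1.5 m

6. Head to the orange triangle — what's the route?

turn left 27°, forward 6.4 m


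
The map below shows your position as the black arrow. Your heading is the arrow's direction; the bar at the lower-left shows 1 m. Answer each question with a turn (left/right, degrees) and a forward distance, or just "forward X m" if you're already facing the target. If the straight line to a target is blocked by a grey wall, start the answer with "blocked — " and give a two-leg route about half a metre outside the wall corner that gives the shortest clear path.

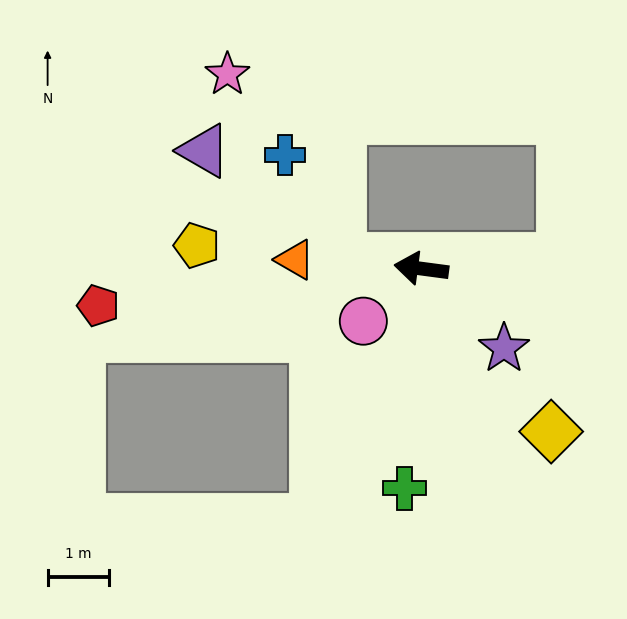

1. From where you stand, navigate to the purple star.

turn left 144°, forward 1.9 m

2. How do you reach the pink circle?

turn left 50°, forward 1.3 m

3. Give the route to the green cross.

turn left 93°, forward 3.6 m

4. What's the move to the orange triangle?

turn left 4°, forward 2.1 m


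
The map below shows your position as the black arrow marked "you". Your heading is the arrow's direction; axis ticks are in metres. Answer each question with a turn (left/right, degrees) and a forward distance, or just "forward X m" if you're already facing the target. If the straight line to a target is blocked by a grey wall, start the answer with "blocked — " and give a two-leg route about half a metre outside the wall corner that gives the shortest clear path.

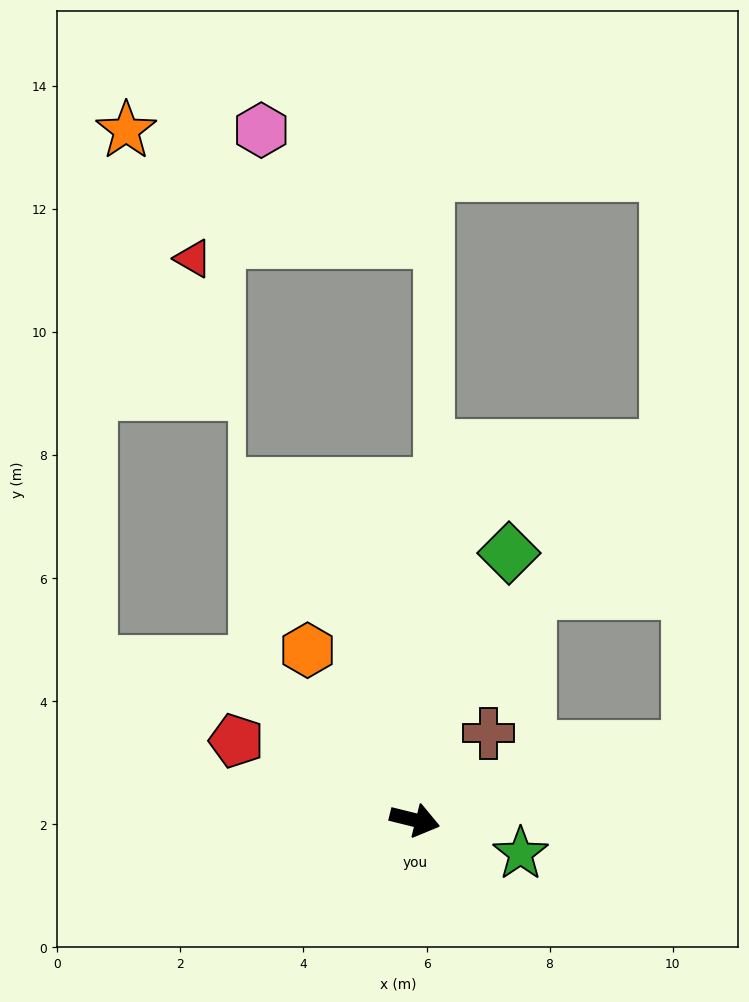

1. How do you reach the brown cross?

turn left 64°, forward 1.9 m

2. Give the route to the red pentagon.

turn left 170°, forward 3.2 m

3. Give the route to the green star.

turn right 4°, forward 1.8 m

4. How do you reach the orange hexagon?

turn left 136°, forward 3.3 m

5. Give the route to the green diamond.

turn left 85°, forward 4.6 m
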